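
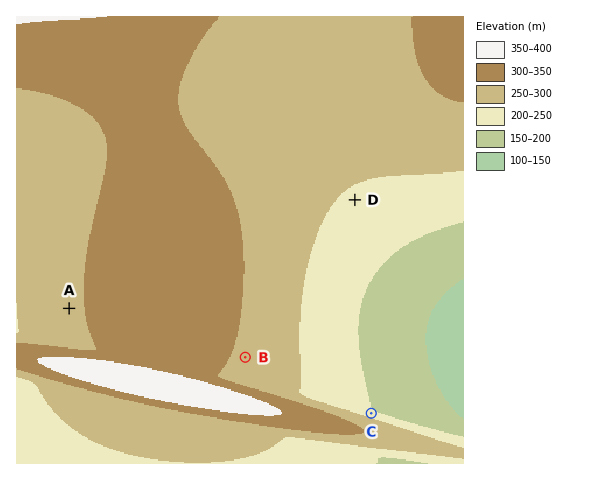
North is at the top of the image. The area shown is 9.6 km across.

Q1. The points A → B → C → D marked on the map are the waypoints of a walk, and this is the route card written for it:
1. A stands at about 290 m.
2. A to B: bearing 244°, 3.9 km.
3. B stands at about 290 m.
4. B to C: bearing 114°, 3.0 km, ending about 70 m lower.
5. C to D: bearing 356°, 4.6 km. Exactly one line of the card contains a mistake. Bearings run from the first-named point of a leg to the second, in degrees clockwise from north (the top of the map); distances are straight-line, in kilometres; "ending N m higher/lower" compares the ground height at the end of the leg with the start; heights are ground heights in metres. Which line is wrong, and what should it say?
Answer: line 2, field bearing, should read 106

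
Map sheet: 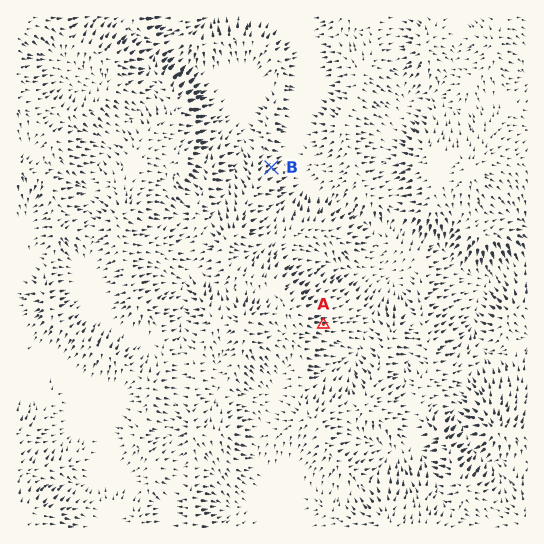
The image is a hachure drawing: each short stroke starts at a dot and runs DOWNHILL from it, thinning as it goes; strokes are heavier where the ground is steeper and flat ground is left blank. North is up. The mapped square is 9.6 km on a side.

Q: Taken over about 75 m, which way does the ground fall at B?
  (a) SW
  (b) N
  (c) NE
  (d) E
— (c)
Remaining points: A E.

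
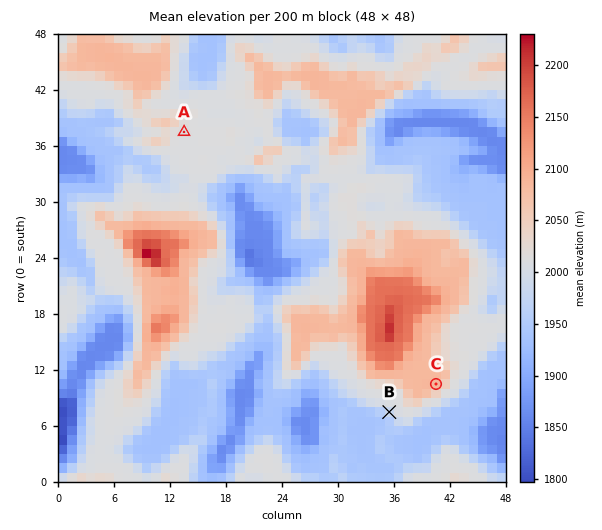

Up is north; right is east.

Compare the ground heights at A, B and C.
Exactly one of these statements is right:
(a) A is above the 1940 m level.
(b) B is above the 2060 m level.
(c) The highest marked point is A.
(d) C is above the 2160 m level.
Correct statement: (a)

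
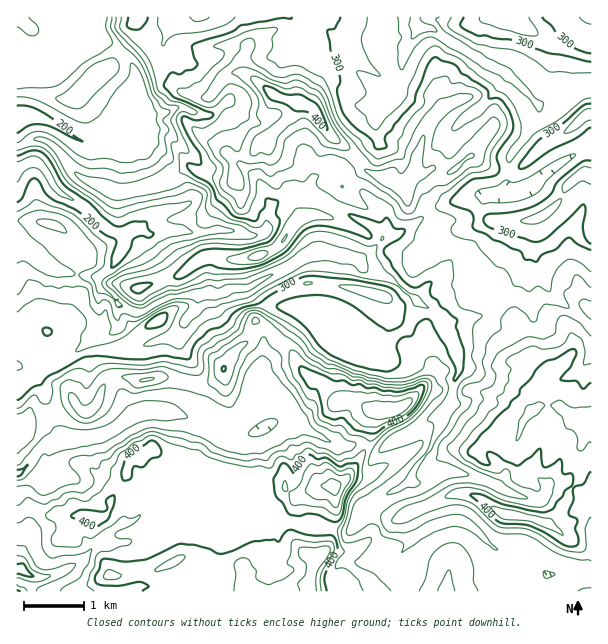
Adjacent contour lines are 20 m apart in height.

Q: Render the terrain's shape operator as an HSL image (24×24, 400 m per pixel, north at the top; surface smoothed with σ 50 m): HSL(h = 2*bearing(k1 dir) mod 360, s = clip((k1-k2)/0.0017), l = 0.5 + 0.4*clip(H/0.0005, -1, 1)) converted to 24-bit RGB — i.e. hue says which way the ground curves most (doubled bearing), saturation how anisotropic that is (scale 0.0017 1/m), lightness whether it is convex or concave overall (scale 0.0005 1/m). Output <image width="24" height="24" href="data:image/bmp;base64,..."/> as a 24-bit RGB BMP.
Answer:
<image width="24" height="24" href="data:image/bmp;base64,Qk32BgAAAAAAADYAAAAoAAAAGAAAABgAAAABABgAAAAAAMAGAAATCwAAEwsAAAAAAAAAAAAA9P8LVLIQfUS35HR8RZ7Uv1CxaYZVb31wT1FussiJV2CCiFOM5cphP5OngHWieW+Qc2uFn6J8mYp8cXWCg36HdXWHXIhgmZZUVLi+ypS0KnVCLr0thlRWiI5fzIzPeny6W3eftIiFc2KXeGa6+NPoCHHRlU1PYI58ZW+MhZycqZGTcmeIfmxYdE9Tf0Q6OsV1V3SBqKlouW2bQLg+NpQ+kZVkeoVjdWVQbXVYantdhHloYa43TUchh4QAvliAqy5zUHc5S3NAjWxXWR4vnYA4MXqyyPHqX0C7eZDGdoLKo6bSzovCcVmlR5xqlH+udYGhkIGndHelfEt1vmNnckeA5P2bDSYjULOv27fnz4PeZzaAw/r6y+T9RgLZzFFfdkuJwzxGP1k7YksukI5Tt4eDbZOFdnpddnJdfXxjkGKXU1+xVaHSvrDc/M/oIkHEOHlDK1ckPn8w7uo+USMCZywTXcRbOYA5olxtCMIKbHazkKzGTmS04Kbbv422cZKzpsfSeqzMVGK5W0S3gUbNoeWkfh05/BZHp2DKOULTtzXFs0jPrN7maabDUF6JY4q4oG51xqeiLnFhXlckMFEgJGwp4NGRp0asi15FYTw2b29RRmQ/Z4VBURwLVzkY3qM9Ey0GPoYeHGyaqHigw42upHiAbGmQllyDY51k04a2cjaLnrvfupfVQW5cXGc3amNFcV1RmIFZXop0dnl8XTVSuF/Mla/Wtsba6NH6esn/Cy8lR3U2iYpWsnmetZKrcI+igpCrZZtCUkO3icus1IerkUDUrJvyVqTIdG3J3c2gQnR9clJydkiMo+nMqN3gpM7kMljA/8zowW/1EFK2Z065kJReqpFwY4xTXXCTe3BgPnk2mrI9VLKJQMF8pIo+w2OrWhxm8+HYk0iQN0JhtuvGZM2veD8YMB8QUT0oTFspyLFoMBtZnKdYjai8c6ak0pfHOp6EdXqMnqGSVIZYSoQ6yDOnpIozKWYnTKCcXJqE8q/ERaXIod2yUSQ9d2FjfmxqV4xaaKOMs7BkTjh0e6R7aHxUf6JfcFFLylSViXyhhoeUqqOLg9XJMxIAKsgA+ND7LpifVG+WvO/x8lCOYSwqdl1ieGpqfG9mmat8PqWgfilKdqZeYIlSiKqHZlKFdr2epSphZKFjcHiaz8WnZACRw7H75Mb4PlgALkgJICkKGi0G2j9a26LjhIfSl6vgx9rx0GrqdRYsYK2thpKajaGfa5Z2YJKYgj5ydLqUkaVYZUhAnnxED4g8KY4mnFd2zJjW5rbtopXd6Lv4CHEBBS8EsqFEdWc0KhMMgCksw8yyU4aId5lzfZOEkn1+VFR9dpOaabB9fFZSfYVwn8mwp4jDG0trT4FFVZpPjbUwSs18aoUN/33i8Ia3IzQaYU00WMWFNLWdrHGKo6CGdKWek2qedks8fn9LUH1LiGBWiIPNwNjirXS9LQYRgpw/O3AsbaIlzkGgbRETjeZNFWpo8KmbiIDXYKjdx0wsjzSXMa8lg7d2fni1RzKsmJ3RwaTVj3CnW4l5lqlCWikaLgUIouHRvbLftI/RS5xKDiUZ0313w+u2NylxXpVOiEVOe8WihTNyO2WQwuGUjIVCNlIjVVw0UV83QFk61oifem5LZ5wmSQxB0/jshJO1X2R/imuk2HTPf5HwL9NG3kY8Xq5DYqCYRoRgdT45dePvtb7s116reXjH5ozhcMWjOD/CeLBRJG1G3qjvqmrwzv3xcC43cHJKcW1bRkNcv1YtnS5EvOHUpHLH3bK9RUVgkUNvqvPdS6TFWSNY162IO3pbX1Gc25iYGj0213fXxW63KlohUXcyUiEXmolTaJJwaHx0Qj1kSKvXQu5Up3xHR01+y3hOskR+mPizLpeiYTpOSWh9m4Sp0n2GKV08zI+anJ7RK11kZkG/87LwZGvNkqbXzKjMgolzW3NzeiR0e/gQSEz8JMg1OCQosfCmutXvzPLQRR5JZIGGSG5jeW9OxrWH06viIem2sE53eExqUXZLPJcpcnZXVGZLblmo4sDZTE6UIKO0hruUUWFx24rTn+HvONddlYA5iTcyfF2VhVyIbqSjRVd0v8KZbK50ej9LaDM8h3hujHpvfm9bgXxqdYB5WHhfd35AdRE/gNyQd1ySaoHAQYq+zad5fHlKa3pYo7B1hlZ/c42Gm450MmB4o9KYRwwPekstcnlZd4xfhrazhZmzf7CYaWuHfn9/Pyhj6OLAhLygWqWvRnhIXmU3qqhAxTtKk0iUrJlvmXt+c4CKjJR7GlqP2gFWlo/QnZvAm5/ChMixeV2FaHdm"/>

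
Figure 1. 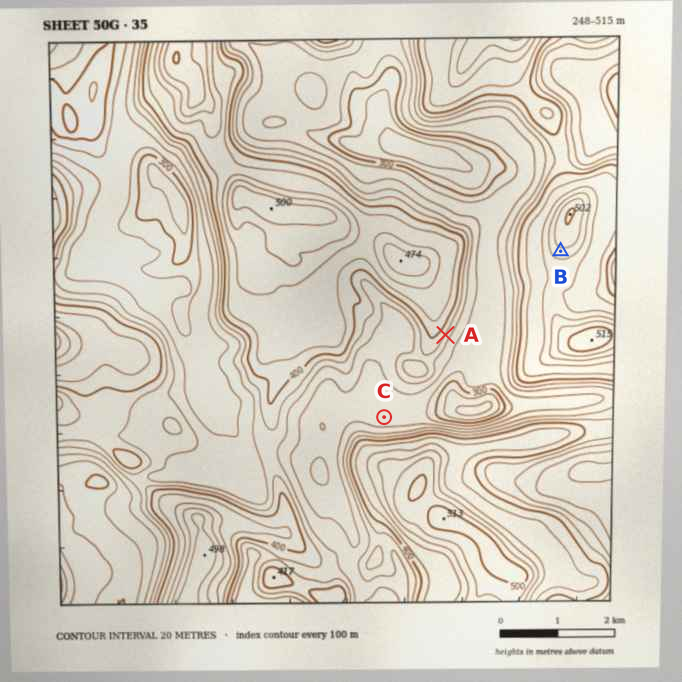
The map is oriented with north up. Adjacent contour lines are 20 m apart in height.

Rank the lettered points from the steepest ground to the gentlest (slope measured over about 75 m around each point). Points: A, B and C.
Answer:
A B C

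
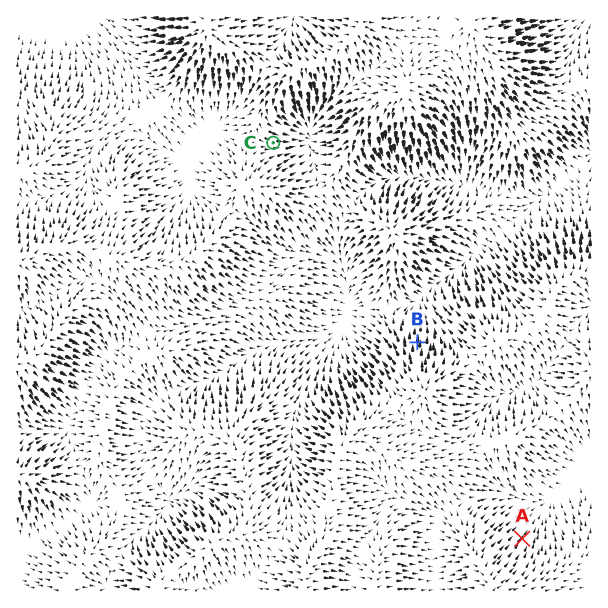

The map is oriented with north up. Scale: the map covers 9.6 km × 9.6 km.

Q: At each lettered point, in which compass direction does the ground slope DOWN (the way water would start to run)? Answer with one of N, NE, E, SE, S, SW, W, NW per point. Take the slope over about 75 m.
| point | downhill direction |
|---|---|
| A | NE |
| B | N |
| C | E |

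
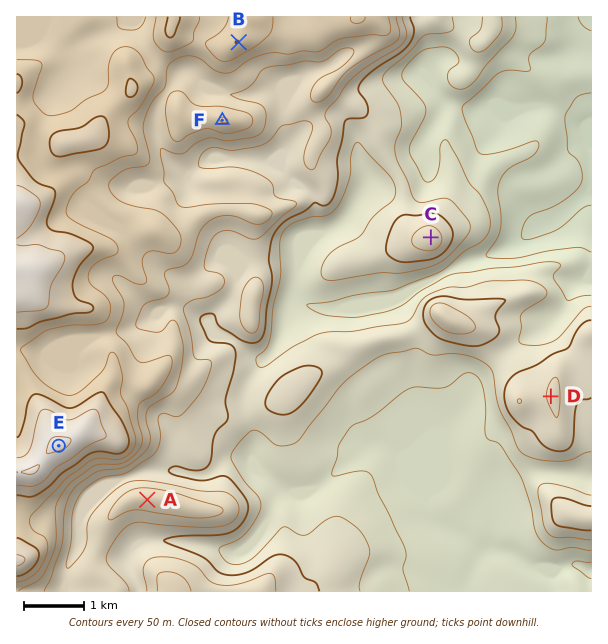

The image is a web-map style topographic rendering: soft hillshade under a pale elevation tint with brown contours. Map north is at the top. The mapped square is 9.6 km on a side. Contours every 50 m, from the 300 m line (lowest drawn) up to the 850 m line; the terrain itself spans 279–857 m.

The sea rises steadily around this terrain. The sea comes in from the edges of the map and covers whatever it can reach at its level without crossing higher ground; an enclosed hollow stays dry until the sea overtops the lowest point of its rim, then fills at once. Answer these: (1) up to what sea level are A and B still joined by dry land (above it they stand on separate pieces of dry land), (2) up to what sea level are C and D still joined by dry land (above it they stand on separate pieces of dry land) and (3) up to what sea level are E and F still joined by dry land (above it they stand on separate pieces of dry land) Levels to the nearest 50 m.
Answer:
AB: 550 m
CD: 450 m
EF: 650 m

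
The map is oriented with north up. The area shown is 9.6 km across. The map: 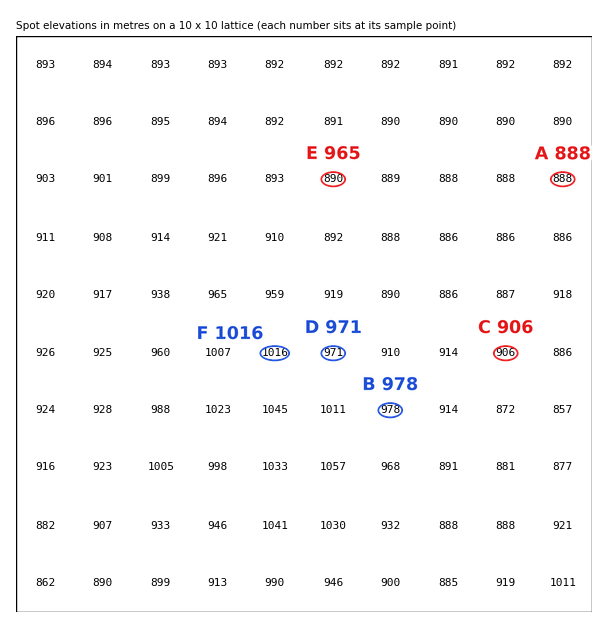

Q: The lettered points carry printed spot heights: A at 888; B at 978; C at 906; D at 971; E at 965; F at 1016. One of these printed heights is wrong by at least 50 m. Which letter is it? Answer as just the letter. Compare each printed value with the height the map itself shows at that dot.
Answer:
E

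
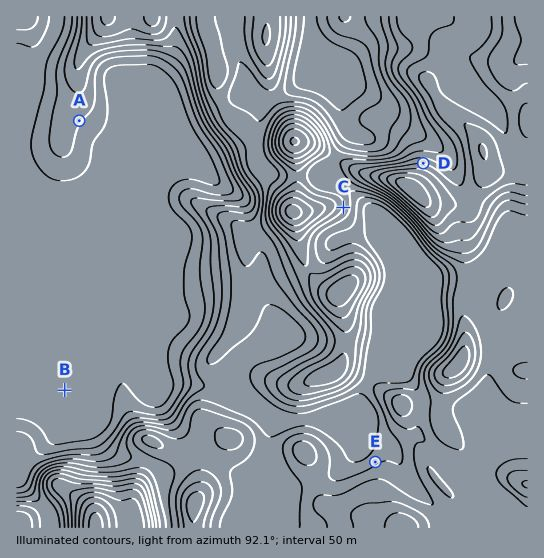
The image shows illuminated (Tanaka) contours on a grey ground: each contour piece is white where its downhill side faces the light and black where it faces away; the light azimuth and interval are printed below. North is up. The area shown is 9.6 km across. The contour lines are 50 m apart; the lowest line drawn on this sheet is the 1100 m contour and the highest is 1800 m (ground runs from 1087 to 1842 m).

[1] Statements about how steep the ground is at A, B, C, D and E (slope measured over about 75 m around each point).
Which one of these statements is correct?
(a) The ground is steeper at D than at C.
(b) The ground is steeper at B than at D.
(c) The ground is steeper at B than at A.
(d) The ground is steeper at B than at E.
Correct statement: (a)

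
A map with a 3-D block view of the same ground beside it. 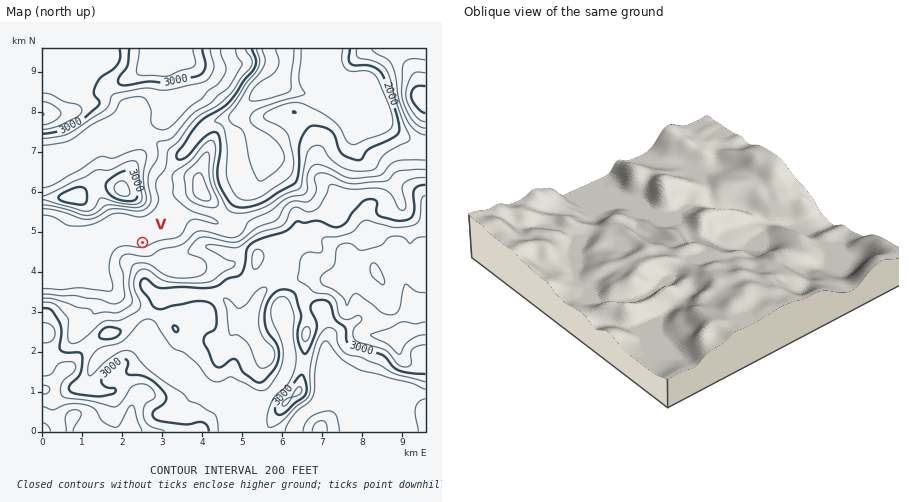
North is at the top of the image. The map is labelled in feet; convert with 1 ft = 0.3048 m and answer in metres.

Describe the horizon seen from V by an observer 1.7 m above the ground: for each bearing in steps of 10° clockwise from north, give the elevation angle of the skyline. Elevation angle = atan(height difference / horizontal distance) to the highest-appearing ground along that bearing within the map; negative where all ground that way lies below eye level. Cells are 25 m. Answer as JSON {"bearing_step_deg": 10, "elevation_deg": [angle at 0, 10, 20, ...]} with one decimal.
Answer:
{"bearing_step_deg": 10, "elevation_deg": [9.6, 4.5, 3.1, 1.5, 3.9, 4.9, 3.2, 1.8, 3.4, 6.6, 6.5, 8.0, 9.3, 9.7, 10.5, 11.2, 12.8, 15.6, 16.2, 14.5, 13.0, 12.0, 10.7, 8.9, 6.3, 3.5, 1.0, -0.0, 0.1, 2.3, 7.6, 7.9, 7.7, 11.9, 14.3, 13.4]}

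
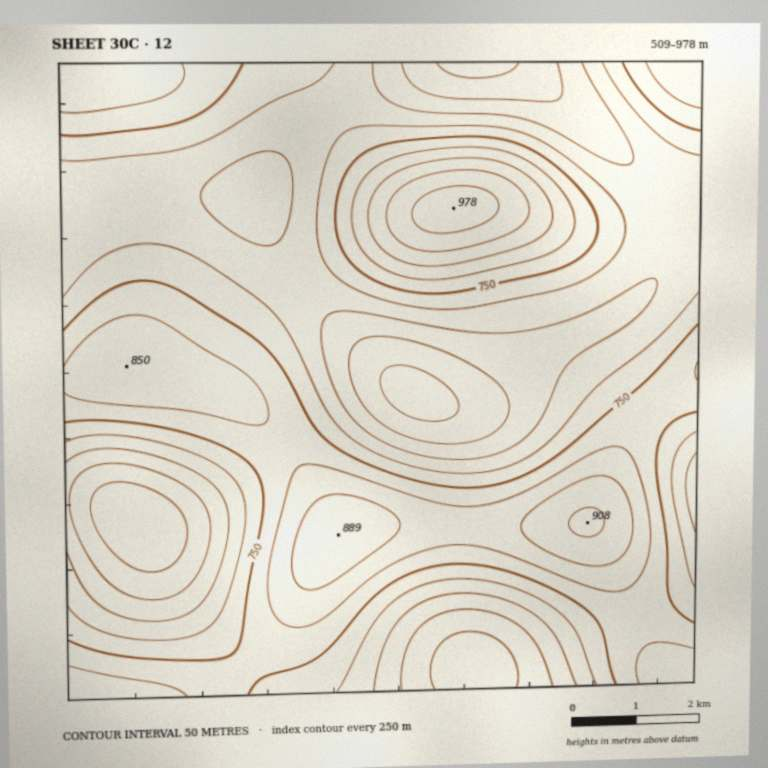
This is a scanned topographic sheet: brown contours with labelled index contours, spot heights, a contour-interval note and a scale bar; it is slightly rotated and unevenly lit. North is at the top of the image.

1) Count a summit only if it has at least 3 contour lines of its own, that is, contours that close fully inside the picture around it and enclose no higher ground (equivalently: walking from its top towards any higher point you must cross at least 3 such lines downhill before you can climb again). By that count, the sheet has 2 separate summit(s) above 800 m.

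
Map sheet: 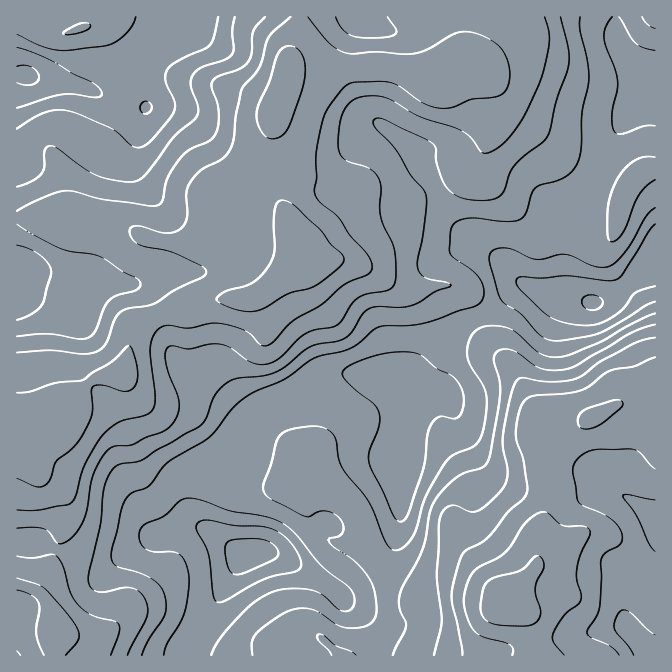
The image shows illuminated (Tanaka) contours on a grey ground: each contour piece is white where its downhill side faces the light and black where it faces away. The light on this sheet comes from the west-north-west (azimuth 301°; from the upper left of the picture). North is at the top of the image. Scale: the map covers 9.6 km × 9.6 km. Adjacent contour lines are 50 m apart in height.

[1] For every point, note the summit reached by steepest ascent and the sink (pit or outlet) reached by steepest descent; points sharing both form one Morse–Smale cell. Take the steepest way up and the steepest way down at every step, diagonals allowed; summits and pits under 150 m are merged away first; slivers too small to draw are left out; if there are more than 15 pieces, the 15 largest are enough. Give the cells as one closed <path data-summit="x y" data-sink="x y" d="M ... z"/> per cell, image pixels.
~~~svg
<path data-summit="302 243" data-sink="245 554" d="M615 16l-316 1-3 21-8 27 0 12-5 16-9 17-3 23-8 22 0 10-5 4-16 5-20 10-9 9-7 12-3 32 11 9 18 3 18-10 44-3 7 6 0 10-6 11-27 26-13 9-48 3-48 13-17 9-11 12-3 23-6 15-22 3-12 7-15 20-15 8-13 15-15 5-14 1 1 224 172 0 2-12 7-14 13-18 28-52 5-5-40-27-10-10-6-16 1-17 5-8 18-18 24-16 28-32 33-15 21-17 17-5 20 0 2-1 25 1 16 7 16 12 0-15 7-15 43-40 31-14 22-21 13-2 17 8 23 5 8-1-11-5-4-10-2-65 8-15 24-25 15-31 36-62 8-7 4-1-17-8-13-14-10-20z"/><path data-summit="505 598" data-sink="245 554" d="M655 78l-3 0-8 7-36 62-15 31-24 25-8 15 2 65 3 9 11 7-30-5-17-8-13 2-22 21-31 14-43 40-7 15 0 15-19-14-23-6-37 1-13 4-25 18-33 15-29 33-23 15-18 18-6 15 1 16 5 10 10 10 40 27-5 5-28 52-13 18-9 18 1 8 466-1z"/><path data-summit="302 243" data-sink="27 75" d="M298 16l-119 0-1 6 3 3-9 3-12 8-19 21-2 28 6 23-23-5-37-15-47-9-11-5-11 1 1 356 13 0 15-5 13-15 15-8 15-20 12-7 22-3 6-15 3-23 11-12 17-9 48-13 48-3 13-9 28-27 5-10 0-10-7-6-36 2-8 1-18 10-8 0-14-5-7-7 0-5 3-27 7-12 9-9 20-10 16-5 5-4 0-10 8-22 3-23 9-17 5-16 0-12 8-27z"/><path data-summit="505 598" data-sink="27 75" d="M177 16l-160 0-1 57 69 15 37 15 23 5-6-23 2-28 19-21 12-8 9-3-3-3z"/><path data-summit="505 598" data-sink="245 554" d="M655 16l-39 1 0 18 7 15 16 19 13 7 4-1z"/>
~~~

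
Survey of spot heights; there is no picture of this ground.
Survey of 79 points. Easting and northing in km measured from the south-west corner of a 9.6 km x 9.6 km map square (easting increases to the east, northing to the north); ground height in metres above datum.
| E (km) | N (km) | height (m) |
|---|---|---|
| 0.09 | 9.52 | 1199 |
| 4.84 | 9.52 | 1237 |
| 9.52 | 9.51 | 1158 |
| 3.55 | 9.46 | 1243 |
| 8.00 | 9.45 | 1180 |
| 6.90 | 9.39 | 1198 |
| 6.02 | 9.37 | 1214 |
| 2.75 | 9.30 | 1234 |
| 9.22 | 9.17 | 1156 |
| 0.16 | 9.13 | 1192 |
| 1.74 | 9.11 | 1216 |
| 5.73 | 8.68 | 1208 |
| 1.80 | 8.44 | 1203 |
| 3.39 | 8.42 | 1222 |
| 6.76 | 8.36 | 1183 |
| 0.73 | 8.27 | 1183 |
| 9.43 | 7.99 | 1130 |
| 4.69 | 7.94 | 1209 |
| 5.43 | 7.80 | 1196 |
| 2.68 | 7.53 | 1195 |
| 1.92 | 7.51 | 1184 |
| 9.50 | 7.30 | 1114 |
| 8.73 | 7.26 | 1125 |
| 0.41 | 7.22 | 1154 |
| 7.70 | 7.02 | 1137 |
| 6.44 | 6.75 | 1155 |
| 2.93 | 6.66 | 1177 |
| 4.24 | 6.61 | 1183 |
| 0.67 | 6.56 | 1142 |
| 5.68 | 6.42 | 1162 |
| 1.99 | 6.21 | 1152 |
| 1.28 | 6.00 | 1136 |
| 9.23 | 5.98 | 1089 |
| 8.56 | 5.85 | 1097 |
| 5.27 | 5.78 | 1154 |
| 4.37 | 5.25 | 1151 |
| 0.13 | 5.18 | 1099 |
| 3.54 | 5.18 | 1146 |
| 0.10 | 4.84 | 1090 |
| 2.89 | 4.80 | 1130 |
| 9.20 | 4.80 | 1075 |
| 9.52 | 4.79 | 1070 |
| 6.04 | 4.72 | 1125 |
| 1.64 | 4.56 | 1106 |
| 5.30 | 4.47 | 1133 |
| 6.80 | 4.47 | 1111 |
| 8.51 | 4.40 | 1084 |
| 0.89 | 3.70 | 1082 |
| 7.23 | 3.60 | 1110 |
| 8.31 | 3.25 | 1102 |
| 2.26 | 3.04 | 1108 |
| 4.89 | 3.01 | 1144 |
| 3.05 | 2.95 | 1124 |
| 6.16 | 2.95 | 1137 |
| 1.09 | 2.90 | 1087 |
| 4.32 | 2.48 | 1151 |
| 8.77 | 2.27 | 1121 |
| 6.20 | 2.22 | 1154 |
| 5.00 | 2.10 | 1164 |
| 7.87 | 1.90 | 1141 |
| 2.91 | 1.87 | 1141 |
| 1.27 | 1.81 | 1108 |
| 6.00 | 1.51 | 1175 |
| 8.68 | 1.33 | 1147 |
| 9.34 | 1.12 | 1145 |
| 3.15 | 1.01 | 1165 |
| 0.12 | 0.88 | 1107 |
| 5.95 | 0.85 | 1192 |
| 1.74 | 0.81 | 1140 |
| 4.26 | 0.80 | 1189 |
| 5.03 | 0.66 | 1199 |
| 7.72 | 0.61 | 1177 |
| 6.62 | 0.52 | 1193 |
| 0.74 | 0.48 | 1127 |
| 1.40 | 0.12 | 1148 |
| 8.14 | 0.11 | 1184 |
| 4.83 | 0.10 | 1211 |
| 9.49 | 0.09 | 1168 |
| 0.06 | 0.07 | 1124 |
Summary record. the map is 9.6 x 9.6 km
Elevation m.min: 1067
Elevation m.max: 1246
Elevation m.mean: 1149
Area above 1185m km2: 18.9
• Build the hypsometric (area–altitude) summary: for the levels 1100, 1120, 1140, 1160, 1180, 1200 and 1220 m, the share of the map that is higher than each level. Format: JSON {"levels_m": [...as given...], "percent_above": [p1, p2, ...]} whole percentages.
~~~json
{"levels_m": [1100, 1120, 1140, 1160, 1180, 1200, 1220], "percent_above": [88, 75, 56, 39, 24, 12, 4]}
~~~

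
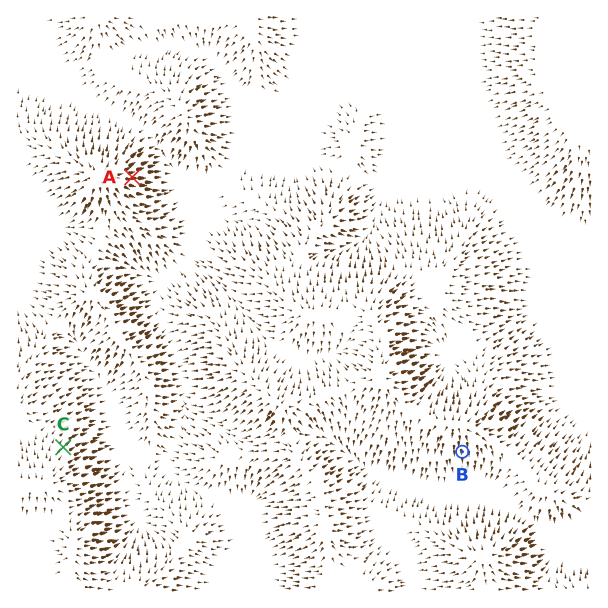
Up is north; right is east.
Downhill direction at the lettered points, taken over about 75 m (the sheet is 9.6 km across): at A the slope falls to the E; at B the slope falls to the S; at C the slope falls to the NE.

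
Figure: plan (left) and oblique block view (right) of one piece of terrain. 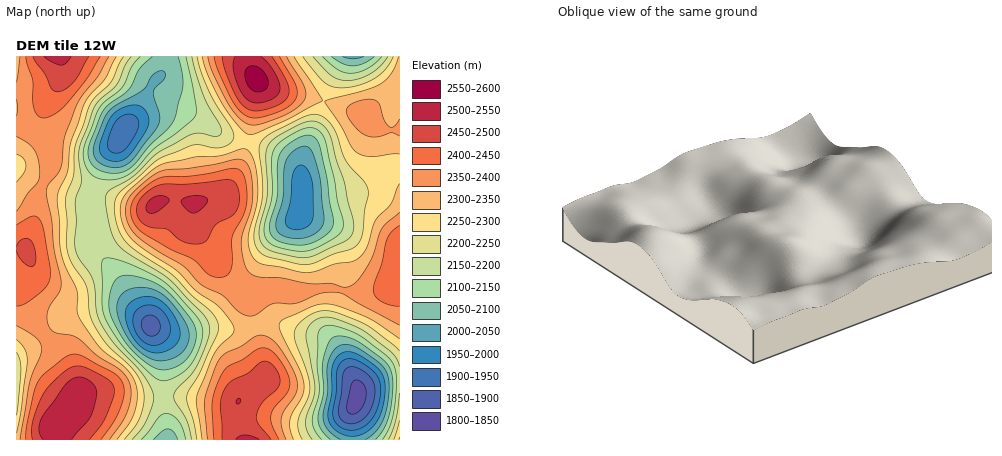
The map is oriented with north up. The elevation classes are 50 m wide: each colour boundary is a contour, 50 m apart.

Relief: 1830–2570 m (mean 2270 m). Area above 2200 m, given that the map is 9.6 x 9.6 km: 62.9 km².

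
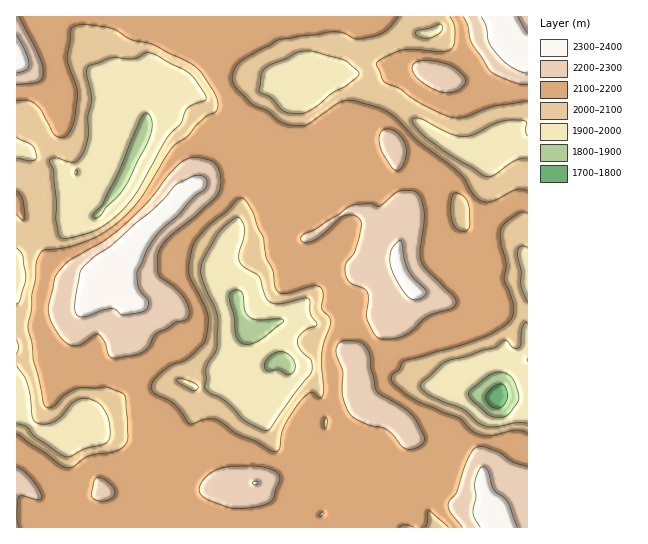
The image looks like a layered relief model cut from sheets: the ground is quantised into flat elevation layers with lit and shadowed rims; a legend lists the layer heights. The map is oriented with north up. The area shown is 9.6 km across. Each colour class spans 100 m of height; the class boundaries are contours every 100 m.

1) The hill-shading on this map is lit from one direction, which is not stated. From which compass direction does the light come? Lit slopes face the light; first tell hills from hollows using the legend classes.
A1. W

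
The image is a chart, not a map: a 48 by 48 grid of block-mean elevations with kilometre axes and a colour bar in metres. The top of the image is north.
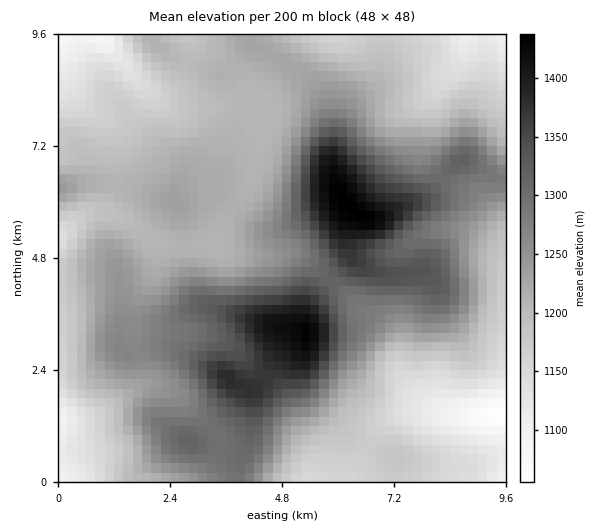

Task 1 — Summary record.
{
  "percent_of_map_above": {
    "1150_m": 90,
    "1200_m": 67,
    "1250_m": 37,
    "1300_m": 21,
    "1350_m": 10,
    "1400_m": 3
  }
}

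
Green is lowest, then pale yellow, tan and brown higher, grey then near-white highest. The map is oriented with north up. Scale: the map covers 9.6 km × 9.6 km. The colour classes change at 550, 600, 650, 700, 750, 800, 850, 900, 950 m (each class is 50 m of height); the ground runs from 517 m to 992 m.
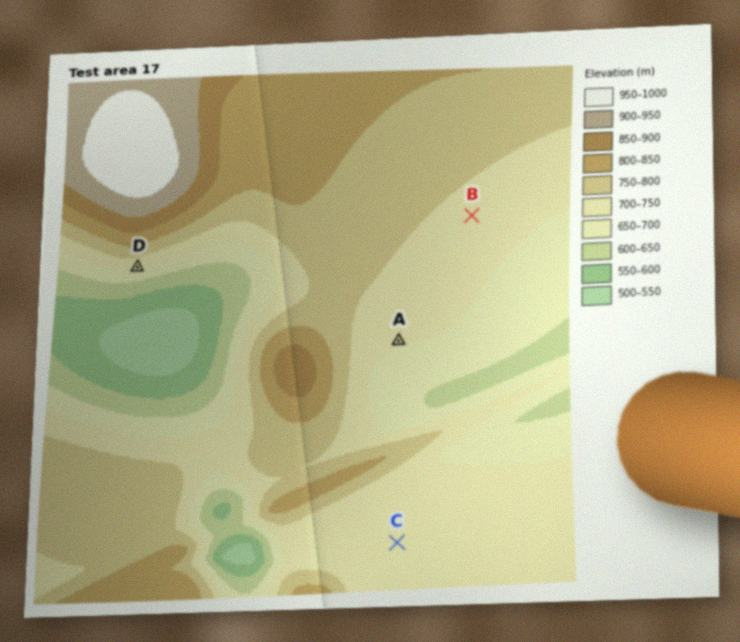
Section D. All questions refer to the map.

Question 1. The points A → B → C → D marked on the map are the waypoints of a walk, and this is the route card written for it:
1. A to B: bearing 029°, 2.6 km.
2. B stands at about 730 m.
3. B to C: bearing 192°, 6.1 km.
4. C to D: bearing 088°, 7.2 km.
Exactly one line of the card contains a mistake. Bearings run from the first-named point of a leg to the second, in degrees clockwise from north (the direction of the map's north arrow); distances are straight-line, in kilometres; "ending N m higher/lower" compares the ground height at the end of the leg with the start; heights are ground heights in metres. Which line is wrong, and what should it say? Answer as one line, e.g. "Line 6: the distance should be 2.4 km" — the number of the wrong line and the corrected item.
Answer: Line 4: the bearing should be 316°.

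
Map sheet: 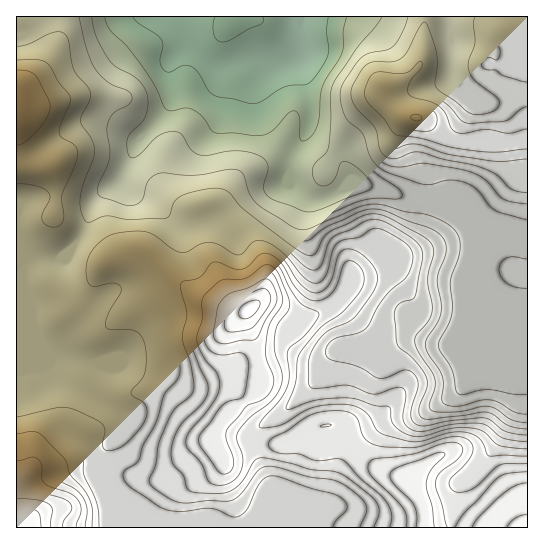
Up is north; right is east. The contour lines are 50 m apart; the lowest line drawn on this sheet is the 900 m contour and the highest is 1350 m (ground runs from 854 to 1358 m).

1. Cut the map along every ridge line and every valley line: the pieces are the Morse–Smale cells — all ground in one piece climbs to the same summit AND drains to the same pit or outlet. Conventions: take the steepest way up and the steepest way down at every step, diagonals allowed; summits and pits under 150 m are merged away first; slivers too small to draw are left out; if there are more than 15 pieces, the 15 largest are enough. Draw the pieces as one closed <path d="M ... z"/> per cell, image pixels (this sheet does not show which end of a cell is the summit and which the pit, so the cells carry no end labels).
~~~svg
<path d="M297 16l-281 1 0 257 7-1 0 12 4 12 0 18 22 52 13 12 55 32 8 7-1 9-17 20-6 16 0 14 8 24 3 26 415 1 1-221-21-4-22-17-12-25 3-16-1-14-6-10-6-6-32-12-22-4-46-15-18 2 6-7-6-12-10-10-17-10-11-13 4-12 0-19-11-40 1-20-2-25z"/><path d="M527 16l-230 1 4 26-1 20 11 40 0 19-4 12 11 13 17 10 10 10 6 11-6 8 18-2 46 15 22 4 32 12 6 6 6 10 1 14-3 16 10 21 18 17 20 8 7-1z"/><path d="M22 272l-6 3 0 252 95 1 0-21-10-30 0-14 6-16 17-20 1-9-8-7-55-32-13-12-22-52 0-18-4-12z"/>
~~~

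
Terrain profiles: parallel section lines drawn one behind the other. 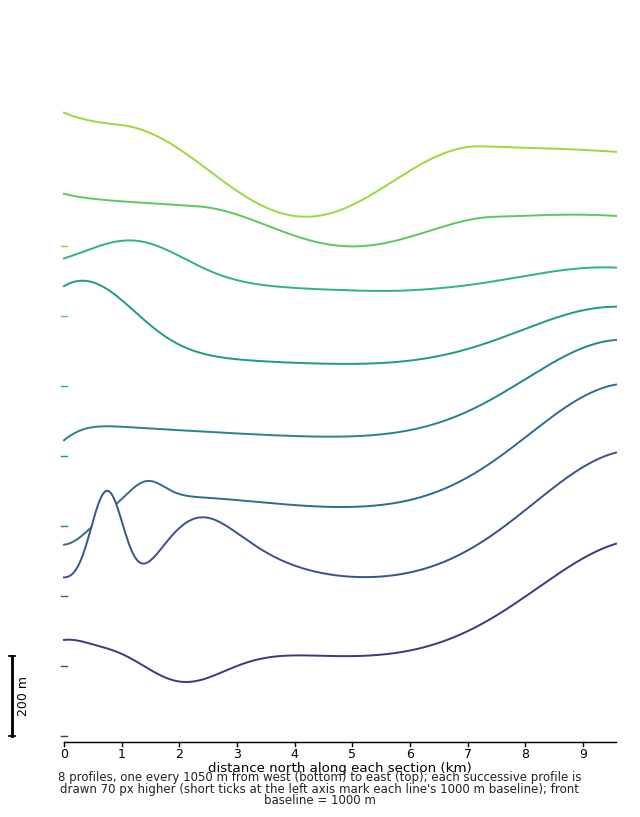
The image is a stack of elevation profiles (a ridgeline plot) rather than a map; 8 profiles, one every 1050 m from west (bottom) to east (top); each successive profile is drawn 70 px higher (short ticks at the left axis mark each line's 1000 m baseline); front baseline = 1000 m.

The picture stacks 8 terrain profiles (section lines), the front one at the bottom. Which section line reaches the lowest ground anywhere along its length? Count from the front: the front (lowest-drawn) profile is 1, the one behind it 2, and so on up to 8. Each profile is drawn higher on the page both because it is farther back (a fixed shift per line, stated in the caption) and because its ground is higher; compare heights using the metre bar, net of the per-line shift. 8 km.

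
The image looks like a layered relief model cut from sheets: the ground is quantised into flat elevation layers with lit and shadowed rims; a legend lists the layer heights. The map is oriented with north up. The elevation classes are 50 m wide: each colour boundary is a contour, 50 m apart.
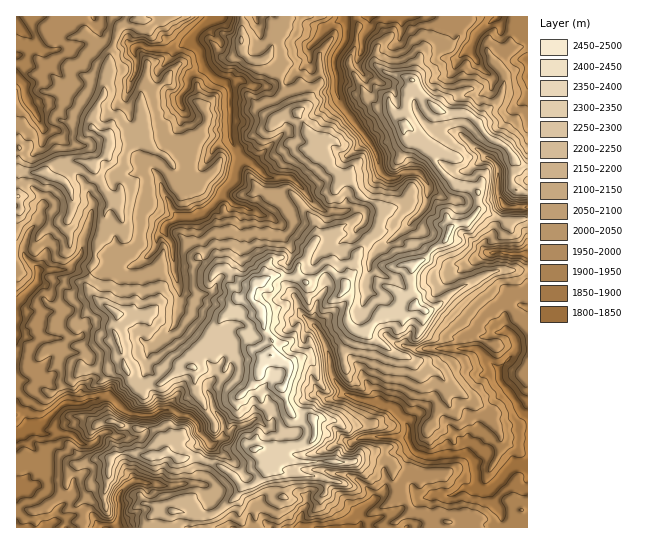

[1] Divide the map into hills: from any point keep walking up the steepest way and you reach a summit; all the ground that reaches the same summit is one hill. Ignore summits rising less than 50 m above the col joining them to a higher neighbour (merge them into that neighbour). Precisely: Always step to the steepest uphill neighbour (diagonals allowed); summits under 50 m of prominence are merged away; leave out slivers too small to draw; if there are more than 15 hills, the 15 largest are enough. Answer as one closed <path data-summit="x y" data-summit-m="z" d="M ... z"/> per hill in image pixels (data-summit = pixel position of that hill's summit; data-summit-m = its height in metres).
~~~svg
<path data-summit="270 355" data-summit-m="2451" d="M401 16l-56 0-2 3-13 6-19 20 0 13-4 6-12 8-8 9-17 6-17 0-12-7-14 4-10-4-12-10-5-19-9-9 0-3 23-23-198 1 1 38 9-2 7-13 13 11 43-7 10-9 0-4 7 8 9 4 12 0 7 5 4-3 15 4 21-1-3 9-14 14 2 10 14 15 7 3 0 6 10 11 24 12 16 1 2 14 7 12-4 24-19 23-13 11-13 4-12 0-9 6-10 11-3 12-5 8-16 11-10 3-15 0-13 5-15-1-11-4-32 3-16-16-7 2 1 271 511-1-1-62-13 0-7 4-6-6-12-7-15 7-3-6-6-3 0-8-13-16-11-11-11-4-11-2-12 11-12-15-12-4-8-6 0-4-11-16-3-9-15-19-9-3-9 3-8-18-7-8 4-24 10-14-3-12-9-10 2-10 8-6 14-5 6 10 6 5 19 2 9-13 23-16 22-23 5-20 14 8 22 6 34-4 6 7-4 13-6 8-2 7-9 9 0 6 6 4 12-1 26 2-1-73-28-1-2-14-10-9-12 7-6 7-15 0-17-10-16 12-12-1-19 7-9-6-4-18-5-10-28-36-8-19 0-17 21-9 6 11 19 8 7-13 4-24 7-7z"/><path data-summit="109 147" data-summit-m="2245" d="M99 31l0 4-10 9-34 7-9 0-13-11-7 13-10 2 0 22 9 8 14-4 6 5 2 4-2 5-6 6-10 4 6 5 9 20-1 12-3 5-9 8-15-2 0 30 15 4 12 12-4 22-10 10-5 14 0 10 15 16 32-3 11 4 15 1 13-5 15 0 10-3 16-11 5-8 3-12 10-11 9-6 12 0 13-4 13-11 19-23 4-24-8-16 0-9-17-2-24-12-10-11 0-6-7-3-14-15-2-10 10-9 8-13-22 0-10-4-9 3-7-5-12 0-9-4z"/><path data-summit="414 265" data-summit-m="2388" d="M410 223l-8 9-29 22-4 8-4 21 2 10-6 14-3 4-17-3-25 19 12 24 9-3 9 3 15 19 3 9 11 16 0 4 8 6 12 4 12 15 12-11 11 2 11 4 11 11 13 16 0 8 5 2 4 7 15-7 12 7 6 6 7-4 13 0 1-50-8-5-8-15-11-12-2-5 0-8-22-21 5-12 15-5 10-1-2-18 4-5 5-3 14 2 0-52-3-2-30-1-12 1-16 10-21 1-26-19-3-14z"/><path data-summit="437 109" data-summit-m="2327" d="M433 16l-32 1-1 22-7 7-4 24-7 13-19-8-6-11-21 9 0 17 8 19 28 36 5 10 4 18 9 6 19-7 12 1 16-12 17 10 15 0 6-7 12-7 10 9 2 14 28 1 1-120-2-2-9 1-26 16-12-11-10-15 7-16-10-7-15 2z"/><path data-summit="241 41" data-summit-m="2158" d="M343 16l-128 0-23 21-1 5 9 9 5 19 12 10 10 4 14-4 12 7 17 0 17-6 8-9 12-8 4-6 0-13 19-20 13-6z"/><path data-summit="449 231" data-summit-m="2368" d="M430 189l-2 1-4 19-13 13 0 3 6 6 3 14 26 19 21-1 16-10 6 0-5-4 0-6 9-9 2-7 6-8 4-13-2-4-4-3-4 0-30 4-22-6z"/><path data-summit="345 286" data-summit-m="2375" d="M339 244l-14 5-10 10 0 6 9 10 3 7 0 5-11 18-3 14 2 8 26-19 17 3 7-13 0-15 4-21-18-3-6-5z"/><path data-summit="18 197" data-summit-m="2205" d="M23 184l-7 1 1 71 7-2 3-17 12-16 1-11 3-4-2-9-10-10z"/>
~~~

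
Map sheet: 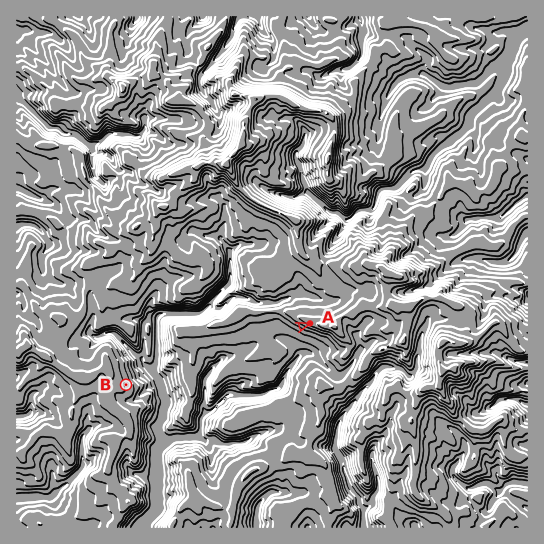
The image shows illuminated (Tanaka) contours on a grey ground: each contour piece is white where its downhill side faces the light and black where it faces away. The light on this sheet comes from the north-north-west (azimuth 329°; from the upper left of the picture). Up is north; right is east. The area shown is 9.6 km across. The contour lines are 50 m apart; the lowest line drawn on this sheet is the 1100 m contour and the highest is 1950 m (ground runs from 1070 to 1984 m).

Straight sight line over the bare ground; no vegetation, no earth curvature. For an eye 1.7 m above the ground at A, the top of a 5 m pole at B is in view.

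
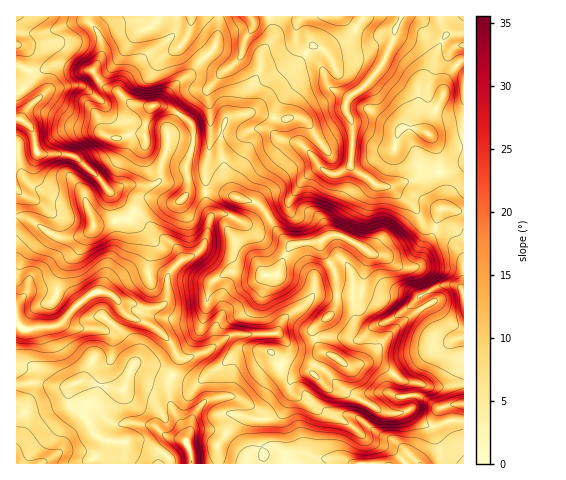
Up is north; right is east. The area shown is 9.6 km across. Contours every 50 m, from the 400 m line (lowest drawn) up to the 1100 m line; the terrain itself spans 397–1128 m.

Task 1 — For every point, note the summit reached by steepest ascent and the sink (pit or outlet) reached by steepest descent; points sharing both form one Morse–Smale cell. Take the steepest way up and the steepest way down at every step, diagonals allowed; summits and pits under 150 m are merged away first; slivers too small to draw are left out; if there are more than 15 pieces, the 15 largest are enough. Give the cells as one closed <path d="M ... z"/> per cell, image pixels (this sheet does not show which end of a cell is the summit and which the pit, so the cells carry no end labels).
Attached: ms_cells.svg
<path d="M463 16l-271 0-3 20 29 32 8 2-19 21 4 26 0 24-6 30 1 21 18 1 34 11 6 6 16 25 10 10 28-3 12-7 10 0 32 19 16 4 12 9 16 0 5-5 13-28 6-24 9-2 15 3z"/><path d="M216 192l-10 1 0 11 5 12-7 29-8 9-15 7-3-11-7-8-11-6-24-24-3 0-4 7-35 6-6 8-13 5-19-2-30-18-10-1 1 247 107 0 0-22-25-4-6-6-6-12-17-15-2-15 6-6 7-3 32 8 10 0 11-25 17 2 25 12 14 4 9 0 43-32 27 1 15 15 14 5 13 1 18 17 20 5 33 18 15 2 13-5-3-25-16-12-17-10-26 4-13-9-10-4-7-6-6-15 21-20 4-8-3-33-12-21-2-8-30 3-10-10-16-25-6-6z"/><path d="M449 208l-9 2-6 24-13 28-5 5-16 0-12-9-16-4-32-19-10 0-10 7 2 8 12 21 3 33-4 8-21 20 6 15 7 6 10 4 13 9 26-4 17 10 16 12 3 25-13 5-15-2-33-18-20-5-15-15-9-2-8 3-7 7 0 14-12 19-13 5-9 0-12-4-7 0-3 3-7 14-9 12 2 19 244-1 0-250z"/><path d="M256 350l-14 0-7 3-13 13-23 16-9 0-14-4-25-12-17-2-11 25-10 0-32-8-11 7-2 14 7 8 12 10 6 12 6 6 25 4 1 22 93 0 0-19 9-12 7-14 3-3 7 0 12 4 9 0 13-5 12-19 0-14 7-7 11-4-22-4-9-6-6-9z"/><path d="M88 16l-72 1 0 199 10 2 34 20 15 0 8-3 6-3 5-7 35-6 5-8-23-18-11-14-24-22-13-3-24 0-3-3-4-21-11-11 9-14 19-15 26-5 12 1 11-6-5-10 7-10 2-13-3-13-11-13z"/><path d="M98 80l-11 6-12-1-26 5-19 15-9 14 11 11 4 21 3 3 24 0 13 3 24 22 11 14 22 18 12-12 13 0 9 4 9 0 5-3 5-5 3-7-3-26-13-10-19-4-8-5-2-14 7-23-19-2-14-12-16-7z"/><path d="M190 16l-31 0-9 12-10 3-10 10-18 27-14 12 7 7 13 5 9 9 9 4 15 1-7 23 2 14 8 5 19 4 13 10 2 31 18-1-1-21 6-30 0-24-4-26 19-21-8-2-29-32z"/><path d="M206 192l-16 0-14 11-31-4-11 12 5 3 21 22 11 6 7 8 5 10 13-6 8-9 2-7 5-22-5-12z"/><path d="M158 16l-70 1 0 4 11 13 3 13-2 13-7 10 5 9 14-11 18-27 10-10 10-3 6-7z"/>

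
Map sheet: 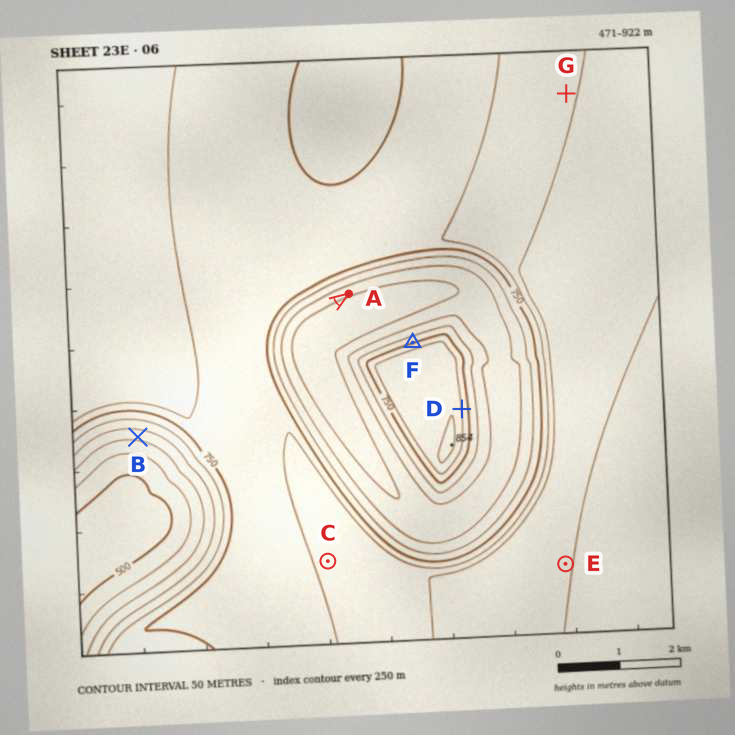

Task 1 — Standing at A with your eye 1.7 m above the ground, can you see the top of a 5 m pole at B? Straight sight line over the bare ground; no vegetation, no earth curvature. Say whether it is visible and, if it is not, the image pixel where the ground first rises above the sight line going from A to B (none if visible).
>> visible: false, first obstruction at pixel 291 333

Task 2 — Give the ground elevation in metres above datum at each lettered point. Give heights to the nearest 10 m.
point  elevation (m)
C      810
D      800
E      900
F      750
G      840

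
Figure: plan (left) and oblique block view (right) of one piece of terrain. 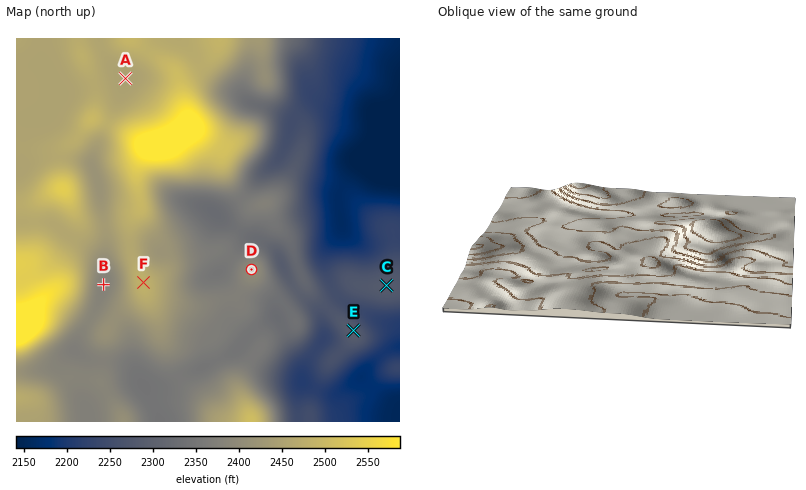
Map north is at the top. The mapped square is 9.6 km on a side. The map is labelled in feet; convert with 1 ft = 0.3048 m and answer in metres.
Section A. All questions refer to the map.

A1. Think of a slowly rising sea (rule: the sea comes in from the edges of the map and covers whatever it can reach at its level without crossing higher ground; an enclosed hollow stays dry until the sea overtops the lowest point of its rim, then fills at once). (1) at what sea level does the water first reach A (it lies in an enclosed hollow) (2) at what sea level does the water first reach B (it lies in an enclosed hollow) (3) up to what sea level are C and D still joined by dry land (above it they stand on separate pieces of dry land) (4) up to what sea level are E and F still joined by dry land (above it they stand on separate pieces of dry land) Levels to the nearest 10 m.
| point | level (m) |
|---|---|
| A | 750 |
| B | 730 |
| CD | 690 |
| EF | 690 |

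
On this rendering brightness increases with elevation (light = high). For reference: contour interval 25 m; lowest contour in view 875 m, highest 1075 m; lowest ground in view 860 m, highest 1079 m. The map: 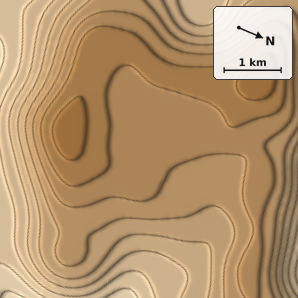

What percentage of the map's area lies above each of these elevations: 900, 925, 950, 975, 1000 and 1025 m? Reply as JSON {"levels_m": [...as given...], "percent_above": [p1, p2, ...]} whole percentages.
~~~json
{"levels_m": [900, 925, 950, 975, 1000, 1025], "percent_above": [83, 58, 40, 27, 17, 7]}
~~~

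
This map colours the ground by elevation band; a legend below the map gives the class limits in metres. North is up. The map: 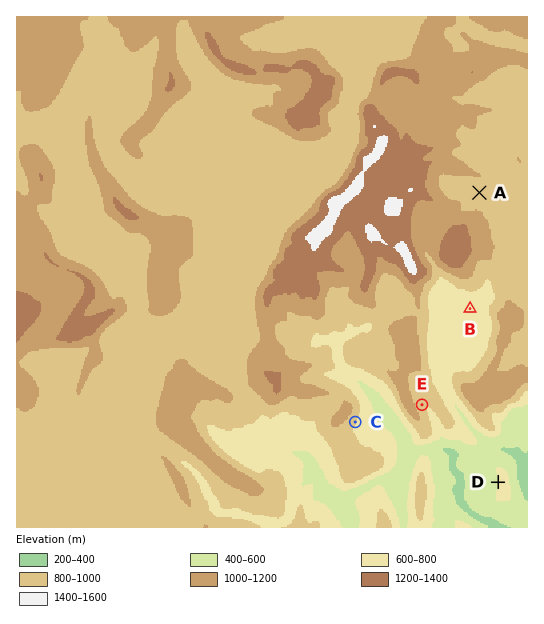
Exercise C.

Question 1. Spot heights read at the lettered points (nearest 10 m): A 890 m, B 680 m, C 820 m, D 600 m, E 840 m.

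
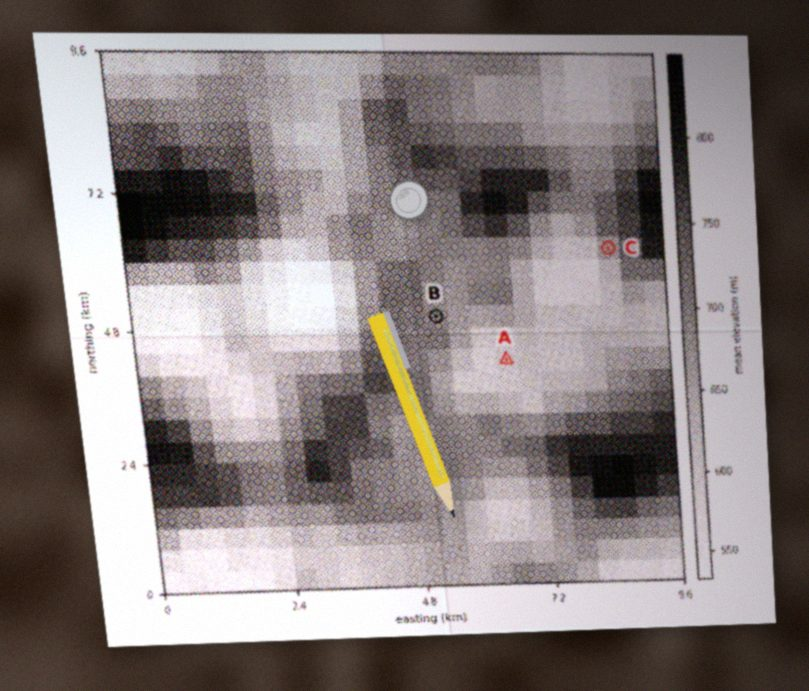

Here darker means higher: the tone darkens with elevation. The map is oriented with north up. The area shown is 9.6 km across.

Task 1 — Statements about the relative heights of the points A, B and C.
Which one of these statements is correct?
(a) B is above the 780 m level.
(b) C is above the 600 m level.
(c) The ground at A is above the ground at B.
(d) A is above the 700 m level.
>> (b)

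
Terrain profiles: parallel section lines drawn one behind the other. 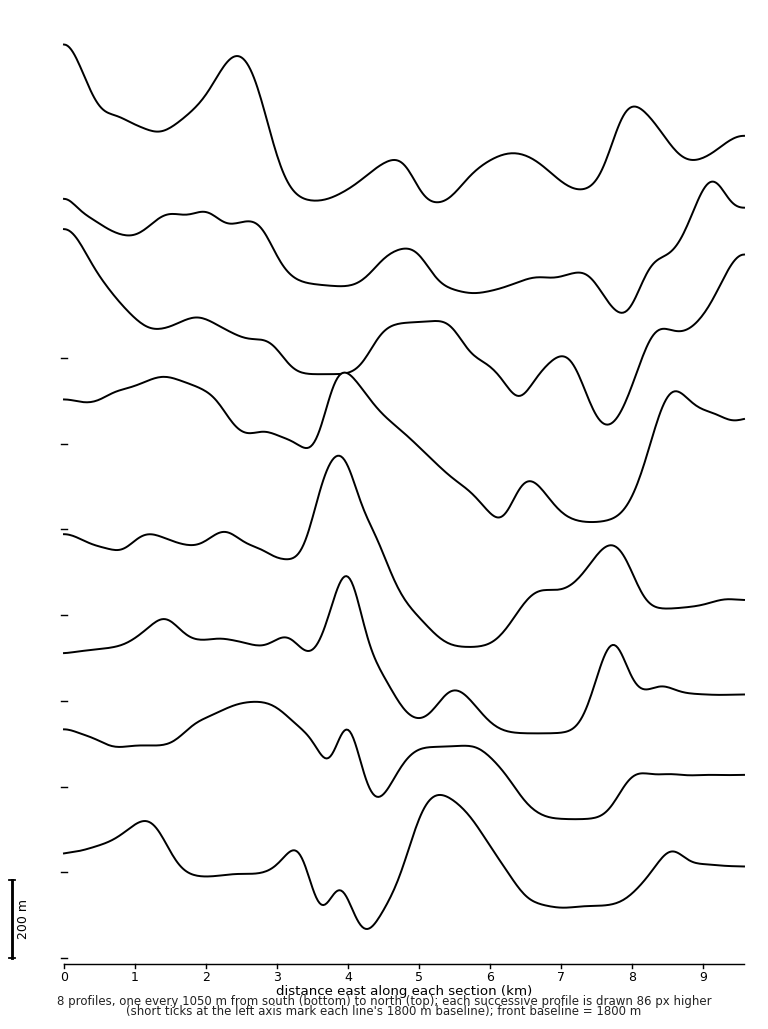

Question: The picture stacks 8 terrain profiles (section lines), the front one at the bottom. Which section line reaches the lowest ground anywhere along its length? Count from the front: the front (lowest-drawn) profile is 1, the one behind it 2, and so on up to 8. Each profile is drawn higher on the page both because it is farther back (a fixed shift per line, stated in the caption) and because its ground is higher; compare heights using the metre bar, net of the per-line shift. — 1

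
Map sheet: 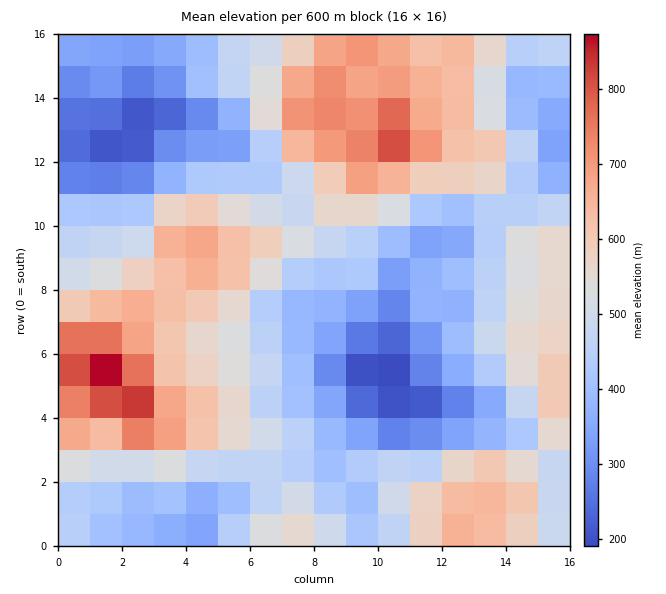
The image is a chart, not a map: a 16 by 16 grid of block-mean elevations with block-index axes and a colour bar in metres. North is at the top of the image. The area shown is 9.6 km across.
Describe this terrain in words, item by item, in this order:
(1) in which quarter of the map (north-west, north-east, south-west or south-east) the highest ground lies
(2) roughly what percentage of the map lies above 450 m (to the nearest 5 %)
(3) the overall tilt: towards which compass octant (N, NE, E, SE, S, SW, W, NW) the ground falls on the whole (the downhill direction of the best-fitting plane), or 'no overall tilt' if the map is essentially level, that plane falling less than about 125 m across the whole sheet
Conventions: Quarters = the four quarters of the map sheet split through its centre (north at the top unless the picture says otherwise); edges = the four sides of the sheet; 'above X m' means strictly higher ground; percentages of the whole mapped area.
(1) Look to the south-west quarter for the highest ground.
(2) Roughly 60 % of the ground is higher than 450 m.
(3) No overall tilt - high and low ground are spread across the sheet.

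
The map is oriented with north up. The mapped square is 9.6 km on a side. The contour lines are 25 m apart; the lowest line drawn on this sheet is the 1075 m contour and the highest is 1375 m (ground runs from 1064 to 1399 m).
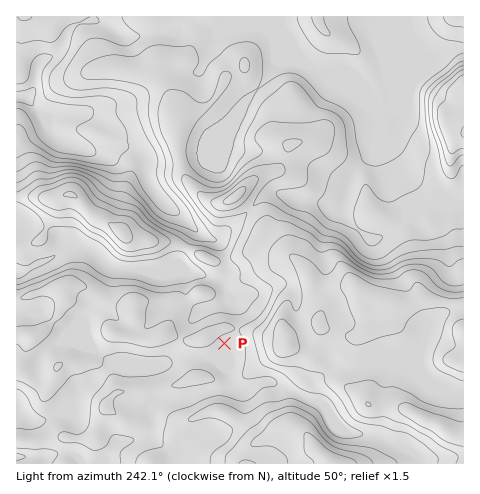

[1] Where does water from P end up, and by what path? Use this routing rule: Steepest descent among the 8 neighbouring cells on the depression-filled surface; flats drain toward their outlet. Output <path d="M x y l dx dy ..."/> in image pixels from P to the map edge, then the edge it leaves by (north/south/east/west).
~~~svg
<path d="M224 343l0 5-9 9-25 0-1 1-7 0-1 2-10 1-7 2-6 6-50 0-10 9-11 7-10 10 0 3-2 6-13 13-12 0-5 3-14 0-11-9-3 1"/>
exit: west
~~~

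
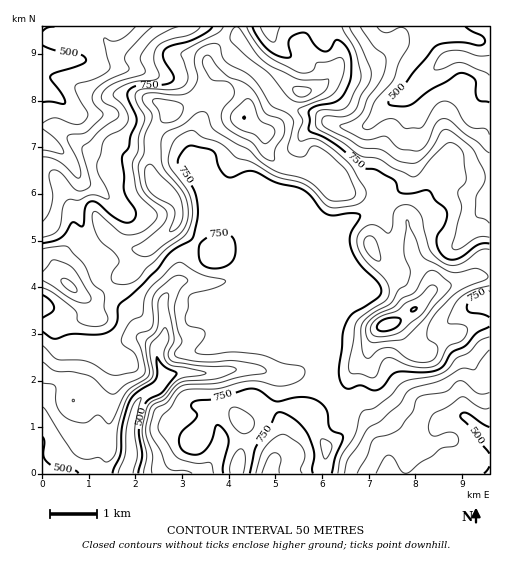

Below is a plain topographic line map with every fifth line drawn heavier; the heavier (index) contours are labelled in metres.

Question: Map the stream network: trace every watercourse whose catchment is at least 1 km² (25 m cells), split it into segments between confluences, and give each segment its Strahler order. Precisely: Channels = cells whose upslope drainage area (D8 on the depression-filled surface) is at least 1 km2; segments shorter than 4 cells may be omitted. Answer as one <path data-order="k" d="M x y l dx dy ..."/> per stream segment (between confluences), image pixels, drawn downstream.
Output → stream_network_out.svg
<path data-order="1" d="M200 473l-19 0"/><path data-order="1" d="M274 463l-3 5 0 5-1 0"/><path data-order="1" d="M376 436l1 4 7 8 3 4 0 21 1 0"/><path data-order="1" d="M443 420l6 0 5-3 12 0"/><path data-order="2" d="M466 417l20 19 3 1 0 1"/><path data-order="1" d="M96 414l0 17 1 2 0 9 2 1 0 18-11 11-6 0-1 1-14 0"/><path data-order="1" d="M43 401l0 43"/><path data-order="3" d="M164 378l-2 6-7 7-9 2-10 12-4 16-1 1 0 6-1 1 1 28-6 16"/><path data-order="2" d="M254 370l-26 0-6 2-6 0-1 1-41 0-10 5"/><path data-order="2" d="M157 349l0 10 2 7 5 7 0 5"/><path data-order="1" d="M152 345l5 4"/><path data-order="1" d="M257 329l0 37-3 4"/><path data-order="1" d="M459 315l18-11 12-1 0-1"/><path data-order="2" d="M325 293l0 4 3 10 0 10-2 2-5 10 0 3-1 1 0 14-3 9-15 15-6 2-5 0-1 1-18 0-8-3-10-1"/><path data-order="1" d="M355 286l-1-2-19 0-3 2-7 7"/><path data-order="1" d="M204 282l-24-1-13 12-4 9 0 8 1 1 0 8 1 2 0 14-1 3-7 11"/><path data-order="1" d="M90 248l-4-10-6-18 0-3-1-1 0-39"/><path data-order="2" d="M325 244l0 49"/><path data-order="1" d="M464 238l2-3 6-11 17-18 0-3"/><path data-order="1" d="M388 227l-6-10-7-7-3 0-26 13-6 4-15 17"/><path data-order="1" d="M114 203l-13-13-7-4-8-2-7-7"/><path data-order="2" d="M79 177l-7-14-13-14-5-3-8-4-3 0 0-1"/><path data-order="1" d="M193 132l0 28 5 5 7 14 6 9 18 18 62 0 4 1 11 7 15 17 4 4 0 9"/><path data-order="1" d="M323 123l8 0"/><path data-order="2" d="M331 123l7 3 6 0 1 1 20 0 10-9"/><path data-order="1" d="M370 123l5-5"/><path data-order="2" d="M375 118l15-16 12-4 7-5"/><path data-order="1" d="M80 115l-4-1-19-19-14-4"/><path data-order="1" d="M409 104l0-11"/><path data-order="2" d="M409 93l20-20 1 0 17-16 18 0 13 6 8 0 3 1"/><path data-order="1" d="M489 90l0-26"/><path data-order="1" d="M270 88l13 14 7 5 9 4 10 0 1 1 3 0 8 7 10 4"/><path data-order="1" d="M151 74l-9-3-7 0-1-1-10 0-1-1-22 0-12-7-3 0-1-2-42 2 0-2"/><path data-order="1" d="M271 36l-1-9-1 0"/><path data-order="1" d="M138 27l-17 0"/>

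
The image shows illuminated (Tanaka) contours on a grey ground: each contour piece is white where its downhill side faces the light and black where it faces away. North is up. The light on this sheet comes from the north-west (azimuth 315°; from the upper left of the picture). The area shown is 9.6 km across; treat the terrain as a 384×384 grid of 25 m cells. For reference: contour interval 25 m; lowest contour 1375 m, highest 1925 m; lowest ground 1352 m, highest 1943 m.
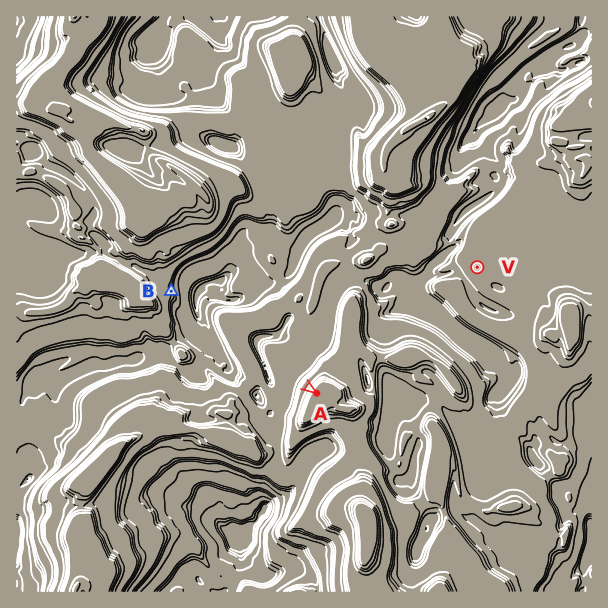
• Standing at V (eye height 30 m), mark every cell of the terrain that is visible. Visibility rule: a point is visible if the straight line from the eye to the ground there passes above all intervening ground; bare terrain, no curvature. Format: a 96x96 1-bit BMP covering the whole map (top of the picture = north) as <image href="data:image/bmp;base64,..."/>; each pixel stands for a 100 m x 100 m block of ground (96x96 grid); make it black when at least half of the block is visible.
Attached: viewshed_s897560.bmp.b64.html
<image width="96" height="96" href="data:image/bmp;base64,Qk2+BAAAAAAAAD4AAAAoAAAAYAAAAGAAAAABAAEAAAAAAIAEAAATCwAAEwsAAAIAAAAAAAAA////AAAAAAAAAAAAAAAAAAWAQAAAAAAAAAAAAAOAwAAAAAAAAAAAAAEDgAAAAAAAAAAAAAAHAAAAAAAAAAAAAAAGAAAAAAAAAAAAAAAOAAAAAAAAAAAACAAcAAAAAAAAAAAACAAYAAAAAAAAAAAACAA4AAAAAAAAAAAACABwABAAAAAAAAAADADgABAAAAAAAAAADAAAAIAAAAAAAAAAHAAAAcAAAAAAAAAAGAACAcAAAAAAAAAA+AAf/4AAAAAAAAAA+AA//wAAAAAAAAAAEAA//wAAAAAAAAAB8AAf/wAAAAAAAAAAYAAZ/wAAAAAAAAAAAAAb/gAAAAAAAAAAAAAf/CAAAAAAAAAAAAAe+GAAAAAAAAAAAAAf8HAAAAAAAAAAAAAf8AAAAAAAAAAAAAAf8AAAAAAAAAAAAAAP4AAAAAAAAAAAAAAP4AAAAAAAAAAAAAAP4AAAAAAAAAAAAAAP8AAAAAAAAAAAAAAP8AAAAAAAAAADgAAPeIAAAAAAAAADgAAMPIAAAAAAAAADAAAcH4AAAAAAAAAHAAA8D8AAAAAAAAAcAAB8B8AAAAAAAAAYAAB8B+AAAAAAAAAAAAD4B+AAAAAAAAAAEAH4B8AAAAAAAAAAEAfwB4AAAAAAAAAAPx/ABwDgAAAAAAAAP/+ADgD8AAAAAAAA//8AHwD/AAAAAAAA//4Af5AfwGAAAAAA//wB//AAAHGAAAAA//AH//AAAAPAAAAA/4Af//AAAAGAAAAA+AA+H/AAAAGAAAAA/AB8P/gAAAOAAAAA/gB5//gAAAeAAAAg/wDz//gAAA+AAAA8/4Hn//8AAB8AAAA//+Pv//8AAD8AAAAf/zHP//8AAP+AAAAf/DGf//8AA8PAAAAAP7g///8AAgIAAAAAP7g///8AAAAAAAAAH/w///8AAAAAAAAAB/4f//8AAAAAAAAAD/4f//8AAAcDgAAAD/4P//8AAAPA4AAAG/8P//8AAAD98AAAAf8H//8AAAD5+IwAAf8D//8AAAB8/4+AA/+B//8AAAA8/7nAB//A//8AAAAE//HAA//gf/8AAAAB//AAA//gP/4AAAADh+AACH+AH/8AAAAHB+AAAC4QD/8AAAAODwAAAG4AD/4AAAAYHAAAAG4AH/4AAABwAAAAAG4AP/4AAAAAAAAAAC4AL3oAAAAYAAAAADYAR/gAAAB4AAAAAB8AA/AAAAfgAAAAAB8AA4AAB+fAAAAAAM+AA4AAA+aAAAAAAGeAA+cAAAAAAAAAAB/AAQAAAAAAAAAAAAfAAYABAAAAAAAAAAPgAEAAAAAAAAAAAADwAAAAYAAAAAAAAAB4AAAAgAAAAAAAAAA4AAABgAAAAAAAAAA8AAABgAAAAAAAAAAeAAAAgAAAAAAAAAAOAAAAwAAAAAAAAAAHAAAAIAAAAAAAAAAHgAAAPAAAAAAAAAADwAAAHgAAAAAAAAAA4AAAHwAAAAAAAAAA8AAADwAAAAAAAAAAeAAADwAAAAAAAAAAfAAABwAAAAAAAAAAfAAAQgAAAAAAAAAAfgA="/>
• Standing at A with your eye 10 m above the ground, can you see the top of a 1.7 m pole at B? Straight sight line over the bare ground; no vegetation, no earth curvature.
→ yes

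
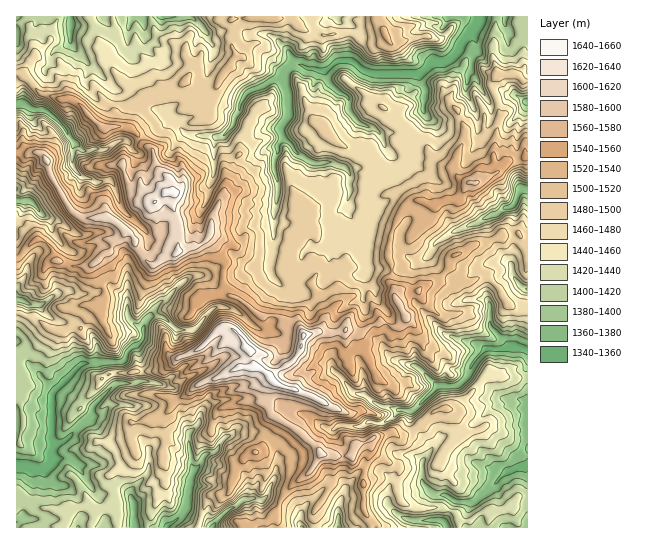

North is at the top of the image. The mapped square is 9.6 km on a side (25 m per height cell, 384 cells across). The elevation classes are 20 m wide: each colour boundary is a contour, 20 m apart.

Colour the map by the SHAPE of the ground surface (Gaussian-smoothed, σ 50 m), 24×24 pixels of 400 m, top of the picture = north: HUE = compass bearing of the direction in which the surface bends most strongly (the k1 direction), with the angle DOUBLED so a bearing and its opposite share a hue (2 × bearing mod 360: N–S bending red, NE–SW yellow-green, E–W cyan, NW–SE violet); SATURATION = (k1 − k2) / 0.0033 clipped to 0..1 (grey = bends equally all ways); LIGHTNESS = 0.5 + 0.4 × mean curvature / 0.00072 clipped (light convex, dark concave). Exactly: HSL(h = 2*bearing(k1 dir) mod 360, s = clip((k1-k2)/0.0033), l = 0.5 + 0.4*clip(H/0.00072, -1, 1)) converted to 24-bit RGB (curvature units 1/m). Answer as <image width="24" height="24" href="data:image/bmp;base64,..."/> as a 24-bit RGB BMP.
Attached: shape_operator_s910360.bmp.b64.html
<image width="24" height="24" href="data:image/bmp;base64,Qk32BgAAAAAAADYAAAAoAAAAGAAAABgAAAABABgAAAAAAMAGAAATCwAAEwsAAAAAAAAAAAAAeJRLboSqrH+wf561mMJ9JyBl156PDz8g6H6MADMh2M32y7Xo1cCrNSCLuqZwJjKIrd2xry+wk0oU5hBAh+HphGTFuYOsc6yomL3BbH2YjU1nt0yKyceHIRQ7wJqEacOiI02b883kBVUUCi4F5aejPW1HxI9wIjlO1cuKOUmKgsCeeTAgeEQZG1QhlXBLvZq+emJPckVqidKUcjGHuoGYYLB/R6K0yL6YDC1BrFBf1pSgfrphJ25r6sXWd4NBJ14/s81iTlKlXXGpoWfAhrajonWpOGJDV28+ebaDVnKCj0GbuHmNX4d5x8usN2CWzcWWJARHFMFi1LfX1bjNREluTW9E2Nzz3LzqlGLCNHxrk2FDM5h8tIB5dkVBfqh3V4mIsKiPS0dyUI8rS7l8qWeluYmDb5V0t5BOETKF4MlKHjMUjFtCVZ6ppNu6LSYOSmoFwdoAsWT2vpPZWGCCprBtdWy3kq22TVeJq7GIOz5j1bC4GHVaVZ40hHIfqFhDvXaOHFdU2KOFf2i0gcOggJBSSiUjweHw0+L4l3j/MzAABDMA8LjrxsLaW52Rlppjc0d/qrWWREx6Unl65aK1AWE1UOUAuIkAoQ62+NPyJaiCUHcrpm5VhMnjuerwtZ5jSA0NkBAv2+rw39jzADMQIDAD54ynfFFUTmWOqXBgoHZjMFM8M4IZ5REAuZX91LTpS+xfGksHo0LVvZPWcc6P0CZyZ4gwWCIx0tqBRcS5b5JJLgcF53JclOXUBy4u4t3ugnXFjlpnoH53jlCLIS3B8PXWAzAtw41hZ9nx8sz/bUXGjNWfeW/FKiFC8MW7PT5bdJ5WlalvgT5xYIm/tN/HxEJhShoTVmwfRDchdpqwdZbQu1mtgEW9yujCgwyGA8IkfgAVADMP9dbY1yt4dzE1WoSaeeHWvIndyr7lg1C7g2e6ut+9ZhpGuW3FxePWfROLa5yVlEwTJIIKt47Ol3myzbSe5xHgEElFVLXJ78rdAFwFQt1KdrSsTYh1djxJrahvwcpaLUqByU1vvDw3ZLmMV4Y0yJA+ExubqsbZM2O9z3JxTVk0f59UuKFyKCNux5KJBywVdokpr5tkdIRebFpigVxmeJuRW4RmiIxbSTVim8+Fg260v4y+nXuupYrDfdWlbxYXJXCl4LqvWHrO153DtHuiLUF81rzg0qbXSIWHb6tmiXZVV3F4opR8ZXxziG+NoISFTkdqsrqEZHBEN0Vm2rTDZHxSjHxVZcdJ1H3SSbLXtSGIaowfuD0+oeLXUzBktb+Ln2/Lj8CjeJa3Y2iMgWCZjXF3cYh2hoN4VFpwuZd9tI2dLnc+IGgp483qz6vYeZrCqOK3Kwga5cxDr7TirO3YOQcihrBxnr51Dx8t4ce5UXZOaJFXZDaJnKCGcoR+Y1+KaX6AsHZ/gHhhu5OSn0RTESsIDU4K0naeMQcFVqmKr/HFSV+4kReIrdm0v5fC2s+8I05g3ZKOlHusrb+cEyRyk6GIkn6IPFCFoZmHV4aDp5DCkZDC1JDHv3+Nha1FBU0WPlyavfe6Hwk0piQGIpgRgteGXpWx39als2vAIZufnH6KwcSNFgmlg6W5po/FbBlcpKiDcYF4a3hjdU5XVa9/38Hg89PqbxhvmbXg7/LZByRnqp4ARNkWrimdwO+mVZYwmmJ7NU2qvX9txKY/ArCeNAcRhn8efcm3lLGldEOFfYl1aZKPxpSKNV9YuZd42rbmbNNa1+h+MwAovejPmrnxZuekbWk9jUBIkV0zD1AP125SzcWBCgQvytq9m7Wlba2qcyMgnYFAjrikX0mXoYdhXGeucLhLXsKXUx8EMwYAY+m71PfnelFDjFZNeF9ccV+Ed52d1si4BT1b6tLYCyZDy9SQpru5Wg5rstfTo8K+dM12RBJKxufDXh/C1UdVKomAZ9Pnu9/1w+3BgzBpcz9PcZ12nIqnln6jcJmUwJmQE0koO4MOTgtn1PfWmTNZDHfNn+XYwXPEuk9wLEuxzuioNQFW4cBjhCIb2ZyZMmBmmbB3bzNUf7KDZWN5gIdqfmhemrF8q2a3xZbDmJnPGV5TZU8YGEQO2No+KhMJJycMQnMmK282tFY6Fzedpefgua3nsmdLt1p4SStkkquImKKLVnyWh1eSl7G/gMRxVClis72SyJLDTRRQzbV+1XKjKDRdwtLl1NTqpGTRQ9SQI2tLKS5hy9KRl5JViatlsqSBMCRmnriDoXpxQW2QQrawdH83gRc+hMuXxnzDzT2tlKnXm8HBfrTHnYbehXqxir+HjL0ws7ob7yrFO1Vlxq1dtYF4"/>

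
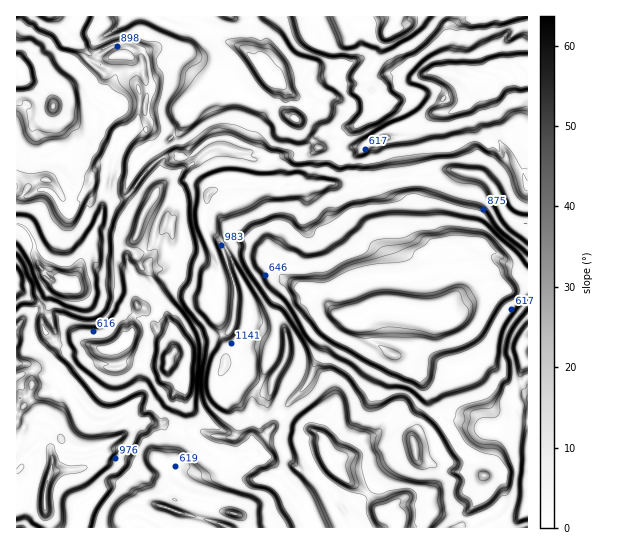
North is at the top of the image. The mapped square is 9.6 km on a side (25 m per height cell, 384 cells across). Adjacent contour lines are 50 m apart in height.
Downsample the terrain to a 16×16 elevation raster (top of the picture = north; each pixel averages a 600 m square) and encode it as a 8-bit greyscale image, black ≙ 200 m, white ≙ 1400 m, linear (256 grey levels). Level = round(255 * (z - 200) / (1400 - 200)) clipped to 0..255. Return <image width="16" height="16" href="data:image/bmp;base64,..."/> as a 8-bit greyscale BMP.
<image width="16" height="16" href="data:image/bmp;base64,Qk02BQAAAAAAADYEAAAoAAAAEAAAABAAAAABAAgAAAAAAAABAAATCwAAEwsAAAABAAAAAAAAAAAAAAEBAQACAgIAAwMDAAQEBAAFBQUABgYGAAcHBwAICAgACQkJAAoKCgALCwsADAwMAA0NDQAODg4ADw8PABAQEAAREREAEhISABMTEwAUFBQAFRUVABYWFgAXFxcAGBgYABkZGQAaGhoAGxsbABwcHAAdHR0AHh4eAB8fHwAgICAAISEhACIiIgAjIyMAJCQkACUlJQAmJiYAJycnACgoKAApKSkAKioqACsrKwAsLCwALS0tAC4uLgAvLy8AMDAwADExMQAyMjIAMzMzADQ0NAA1NTUANjY2ADc3NwA4ODgAOTk5ADo6OgA7OzsAPDw8AD09PQA+Pj4APz8/AEBAQABBQUEAQkJCAENDQwBEREQARUVFAEZGRgBHR0cASEhIAElJSQBKSkoAS0tLAExMTABNTU0ATk5OAE9PTwBQUFAAUVFRAFJSUgBTU1MAVFRUAFVVVQBWVlYAV1dXAFhYWABZWVkAWlpaAFtbWwBcXFwAXV1dAF5eXgBfX18AYGBgAGFhYQBiYmIAY2NjAGRkZABlZWUAZmZmAGdnZwBoaGgAaWlpAGpqagBra2sAbGxsAG1tbQBubm4Ab29vAHBwcABxcXEAcnJyAHNzcwB0dHQAdXV1AHZ2dgB3d3cAeHh4AHl5eQB6enoAe3t7AHx8fAB9fX0Afn5+AH9/fwCAgIAAgYGBAIKCggCDg4MAhISEAIWFhQCGhoYAh4eHAIiIiACJiYkAioqKAIuLiwCMjIwAjY2NAI6OjgCPj48AkJCQAJGRkQCSkpIAk5OTAJSUlACVlZUAlpaWAJeXlwCYmJgAmZmZAJqamgCbm5sAnJycAJ2dnQCenp4An5+fAKCgoAChoaEAoqKiAKOjowCkpKQApaWlAKampgCnp6cAqKioAKmpqQCqqqoAq6urAKysrACtra0Arq6uAK+vrwCwsLAAsbGxALKysgCzs7MAtLS0ALW1tQC2trYAt7e3ALi4uAC5ubkAurq6ALu7uwC8vLwAvb29AL6+vgC/v78AwMDAAMHBwQDCwsIAw8PDAMTExADFxcUAxsbGAMfHxwDIyMgAycnJAMrKygDLy8sAzMzMAM3NzQDOzs4Az8/PANDQ0ADR0dEA0tLSANPT0wDU1NQA1dXVANbW1gDX19cA2NjYANnZ2QDa2toA29vbANzc3ADd3d0A3t7eAN/f3wDg4OAA4eHhAOLi4gDj4+MA5OTkAOXl5QDm5uYA5+fnAOjo6ADp6ekA6urqAOvr6wDs7OwA7e3tAO7u7gDv7+8A8PDwAPHx8QDy8vIA8/PzAPT09AD19fUA9vb2APf39wD4+PgA+fn5APr6+gD7+/sA/Pz8AP39/QD+/v4A////AMa2kF1cWlhnlrPI5NOql6zMy69/X190jKbK18O1n3ueycrCnW53g4Ov3tOtl5KKpMK4oKCAdKOjqMeyoJWAlqWxoXZtT13Iu6iikGhPXm+cqYFJRTdQwLqtdEgvMUNUoJ6LgU9Of7i+iTcTEhESNHuW37dkZqS/nFE4LyUnIy9Iu8C3cnaStW5gZk9BNzI0YLeWr3ZynbSRi4x0XltVZrWNgJeMcaPJw721oJePma6ifn2Oj4WZpqWXiYGGkJykiGdmf5mDcYt9VWyGcl1da3lUWX6LhF1dVktdi51xQThLS3WNloZuWD5NdZOacUZBOoCghXlvXlhWfKXD1rmHg3U="/>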